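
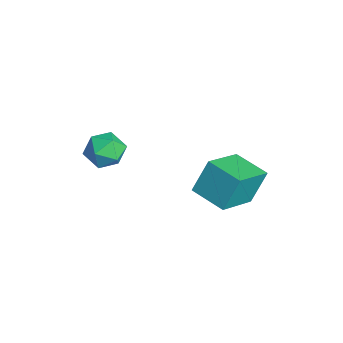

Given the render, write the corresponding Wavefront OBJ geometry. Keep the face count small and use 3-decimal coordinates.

v 1.866 2.125 -4.066
v 1.646 2.85 -2.623
v 3.192 3.006 -4.306
v 2.971 3.731 -2.863
v 3.029 0.629 -3.137
v 2.808 1.354 -1.694
v 4.354 1.51 -3.377
v 4.134 2.235 -1.934
v -1.123 -1.478 -3.533
v -0.217 -1.543 -3.833
v -0.823 -2.497 -2.407
v 0.083 -2.562 -2.707
v -0.229 -1.754 -2.3
v -0.414 -1.125 -2.996
v -0.626 -2.915 -3.244
v -0.811 -2.286 -3.94
v 0.091 -2.432 -3.655
v 0.336 -1.714 -3.071
v -1.376 -2.326 -3.169
v -1.131 -1.608 -2.585
f 2 4 1
f 5 2 1
f 1 4 3
f 3 5 1
f 2 8 4
f 6 2 5
f 6 8 2
f 4 8 3
f 7 5 3
f 3 8 7
f 7 6 5
f 8 6 7
f 9 20 14
f 9 14 10
f 9 10 16
f 9 16 19
f 9 19 20
f 10 14 18
f 14 20 13
f 20 19 11
f 19 16 15
f 16 10 17
f 12 18 13
f 12 13 11
f 12 11 15
f 12 15 17
f 12 17 18
f 13 18 14
f 11 13 20
f 15 11 19
f 17 15 16
f 18 17 10



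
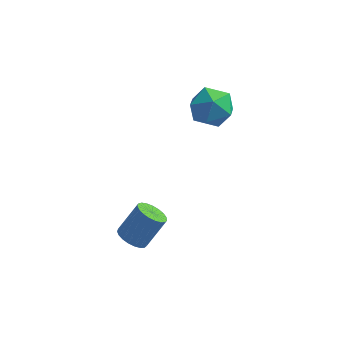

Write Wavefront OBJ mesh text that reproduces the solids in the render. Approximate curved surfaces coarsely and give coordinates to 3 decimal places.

v 0.766 -2.064 -3.459
v 1.439 -2.42 -3.628
v 2.187 -1.652 -2.271
v 1.514 -1.296 -2.101
v 1.464 -2.145 -3.798
v 2.212 -1.377 -2.44
v 1.368 -1.856 -3.909
v 2.116 -1.088 -2.551
v 1.168 -1.602 -3.942
v 1.917 -0.834 -2.584
v 0.899 -1.429 -3.891
v 1.647 -0.661 -2.534
v 0.606 -1.365 -3.766
v 1.355 -0.597 -2.409
v 0.341 -1.422 -3.588
v 1.09 -0.654 -2.23
v 0.15 -1.59 -3.387
v 0.899 -0.822 -2.03
v 0.065 -1.84 -3.199
v 0.814 -1.073 -1.841
v 0.101 -2.129 -3.055
v 0.85 -1.361 -1.698
v 0.252 -2.407 -2.982
v 1.001 -1.639 -1.624
v 0.492 -2.625 -2.991
v 1.241 -1.857 -1.633
v 0.779 -2.746 -3.08
v 1.528 -1.978 -1.723
v 1.064 -2.749 -3.236
v 1.813 -1.981 -1.878
v 1.297 -2.634 -3.429
v 2.046 -1.866 -2.072
v 2.893 2.858 3.516
v 3.311 3.5 2.636
v 3.349 1.28 2.584
v 3.767 1.922 1.704
v 4.322 1.907 2.731
v 4.04 2.882 3.306
v 2.62 1.898 1.914
v 2.338 2.873 2.489
v 3.143 2.906 1.645
v 4.195 2.912 2.15
v 2.465 1.868 3.07
v 3.517 1.874 3.575
f 2 1 5
f 2 5 3
f 3 5 6
f 3 6 4
f 5 1 7
f 5 7 6
f 6 7 8
f 6 8 4
f 7 1 9
f 7 9 8
f 8 9 10
f 8 10 4
f 9 1 11
f 9 11 10
f 10 11 12
f 10 12 4
f 11 1 13
f 11 13 12
f 12 13 14
f 12 14 4
f 13 1 15
f 13 15 14
f 14 15 16
f 14 16 4
f 15 1 17
f 15 17 16
f 16 17 18
f 16 18 4
f 17 1 19
f 17 19 18
f 18 19 20
f 18 20 4
f 19 1 21
f 19 21 20
f 20 21 22
f 20 22 4
f 21 1 23
f 21 23 22
f 22 23 24
f 22 24 4
f 23 1 25
f 23 25 24
f 24 25 26
f 24 26 4
f 25 1 27
f 25 27 26
f 26 27 28
f 26 28 4
f 27 1 29
f 27 29 28
f 28 29 30
f 28 30 4
f 29 1 31
f 29 31 30
f 30 31 32
f 30 32 4
f 31 1 2
f 31 2 32
f 32 2 3
f 32 3 4
f 33 44 38
f 33 38 34
f 33 34 40
f 33 40 43
f 33 43 44
f 34 38 42
f 38 44 37
f 44 43 35
f 43 40 39
f 40 34 41
f 36 42 37
f 36 37 35
f 36 35 39
f 36 39 41
f 36 41 42
f 37 42 38
f 35 37 44
f 39 35 43
f 41 39 40
f 42 41 34



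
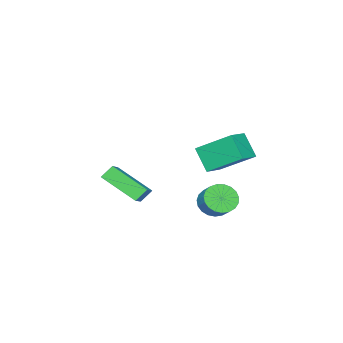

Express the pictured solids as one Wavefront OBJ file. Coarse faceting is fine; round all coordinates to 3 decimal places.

v 1.18 -2.044 -1.628
v 1.479 -3.918 -0.536
v 2.222 -1.478 -0.943
v 2.521 -3.352 0.15
v 1.719 -2.308 -2.23
v 2.018 -4.182 -1.137
v 2.761 -1.742 -1.544
v 3.06 -3.616 -0.452
v 0.831 1.418 -1.375
v 1.249 1.796 -2.026
v 1.626 2.499 -1.375
v 1.209 2.122 -0.725
v 0.935 1.967 -2.029
v 1.313 2.671 -1.378
v 0.604 2.044 -1.92
v 0.981 2.747 -1.269
v 0.311 2.013 -1.716
v 0.689 2.716 -1.065
v 0.109 1.878 -1.454
v 0.486 2.582 -0.803
v 0.031 1.664 -1.178
v 0.409 2.368 -0.527
v 0.092 1.408 -0.936
v 0.47 2.111 -0.285
v 0.281 1.153 -0.77
v 0.658 1.857 -0.119
v 0.565 0.945 -0.709
v 0.942 1.648 -0.058
v 0.895 0.818 -0.763
v 1.272 1.521 -0.112
v 1.214 0.795 -0.923
v 1.591 1.498 -0.272
v 1.467 0.879 -1.161
v 1.844 1.583 -0.51
v 1.61 1.057 -1.437
v 1.987 1.761 -0.786
v 1.618 1.298 -1.701
v 1.995 2.001 -1.05
v 1.491 1.559 -1.91
v 1.868 2.262 -1.259
v 0.955 1.827 0.98
v 0.707 0.954 2.111
v 0.438 3.491 2.151
v 0.19 2.618 3.282
v 2.09 1.942 1.318
v 1.842 1.069 2.449
v 1.573 3.606 2.489
v 1.325 2.733 3.62
f 2 4 1
f 5 2 1
f 1 4 3
f 3 5 1
f 2 8 4
f 6 2 5
f 6 8 2
f 4 8 3
f 7 5 3
f 3 8 7
f 7 6 5
f 8 6 7
f 10 9 13
f 10 13 11
f 11 13 14
f 11 14 12
f 13 9 15
f 13 15 14
f 14 15 16
f 14 16 12
f 15 9 17
f 15 17 16
f 16 17 18
f 16 18 12
f 17 9 19
f 17 19 18
f 18 19 20
f 18 20 12
f 19 9 21
f 19 21 20
f 20 21 22
f 20 22 12
f 21 9 23
f 21 23 22
f 22 23 24
f 22 24 12
f 23 9 25
f 23 25 24
f 24 25 26
f 24 26 12
f 25 9 27
f 25 27 26
f 26 27 28
f 26 28 12
f 27 9 29
f 27 29 28
f 28 29 30
f 28 30 12
f 29 9 31
f 29 31 30
f 30 31 32
f 30 32 12
f 31 9 33
f 31 33 32
f 32 33 34
f 32 34 12
f 33 9 35
f 33 35 34
f 34 35 36
f 34 36 12
f 35 9 37
f 35 37 36
f 36 37 38
f 36 38 12
f 37 9 39
f 37 39 38
f 38 39 40
f 38 40 12
f 39 9 10
f 39 10 40
f 40 10 11
f 40 11 12
f 42 44 41
f 45 42 41
f 41 44 43
f 43 45 41
f 42 48 44
f 46 42 45
f 46 48 42
f 44 48 43
f 47 45 43
f 43 48 47
f 47 46 45
f 48 46 47



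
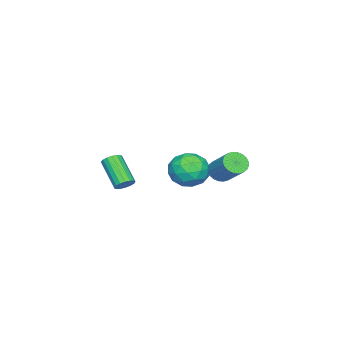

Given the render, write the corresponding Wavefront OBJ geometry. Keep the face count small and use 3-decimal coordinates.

v 2.411 2.265 2.421
v 2.943 2.413 1.929
v 3.722 3.662 3.146
v 3.189 3.515 3.639
v 2.743 2.609 1.856
v 3.522 3.858 3.073
v 2.493 2.752 1.87
v 3.271 4.001 3.087
v 2.23 2.821 1.967
v 3.009 4.07 3.184
v 1.994 2.805 2.134
v 2.773 4.054 3.351
v 1.822 2.708 2.344
v 2.601 3.957 3.561
v 1.74 2.543 2.566
v 2.519 3.792 3.783
v 1.76 2.335 2.766
v 2.538 3.585 3.983
v 1.878 2.118 2.914
v 2.657 3.367 4.131
v 2.078 1.922 2.987
v 2.857 3.171 4.204
v 2.329 1.779 2.973
v 3.107 3.028 4.19
v 2.591 1.71 2.876
v 3.37 2.959 4.093
v 2.827 1.726 2.709
v 3.606 2.975 3.926
v 2.999 1.823 2.499
v 3.778 3.072 3.716
v 3.081 1.988 2.277
v 3.86 3.237 3.494
v 3.062 2.195 2.077
v 3.84 3.445 3.294
v 2.012 1.024 2.612
v 2.757 0.975 1.647
v 1.103 -0.615 1.993
v 1.848 -0.664 1.028
v 2.284 -0.875 2.147
v 2.846 0.138 2.53
v 1.014 0.222 1.11
v 1.576 1.235 1.493
v 2.14 0.479 0.719
v 2.925 -0.199 1.36
v 0.935 0.559 2.28
v 1.72 -0.119 2.921
v 2.465 1.143 2.184
v 1.395 -0.783 1.456
v 1.652 -0.907 2.114
v 2.09 -0.936 1.547
v 2.517 0.651 2.703
v 2.955 0.622 2.136
v 2.677 -0.465 2.43
v 0.905 -0.262 1.504
v 1.343 -0.291 0.937
v 1.77 1.296 2.093
v 2.208 1.267 1.526
v 1.183 0.825 1.21
v 2.54 0.823 1.071
v 2.005 -0.14 0.708
v 1.515 0.381 0.756
v 1.845 0.976 0.98
v 3.001 0.424 1.448
v 2.467 -0.539 1.084
v 2.723 -0.663 1.742
v 3.054 -0.068 1.967
v 2.639 0.133 0.903
v 1.393 0.899 2.556
v 0.859 -0.064 2.192
v 0.806 0.428 1.673
v 1.137 1.023 1.898
v 1.855 0.5 2.932
v 1.32 -0.463 2.569
v 2.015 -0.616 2.66
v 2.345 -0.021 2.884
v 1.221 0.227 2.737
v 3.058 -3.097 0.451
v 3.61 -3.31 0.596
v 2.775 -4.576 1.915
v 2.222 -4.363 1.769
v 3.57 -3.089 0.783
v 2.734 -4.355 2.101
v 3.411 -2.87 0.893
v 2.576 -4.136 2.211
v 3.172 -2.703 0.902
v 2.337 -3.969 2.22
v 2.907 -2.626 0.807
v 2.071 -3.892 2.126
v 2.676 -2.657 0.631
v 1.84 -3.923 1.95
v 2.533 -2.789 0.414
v 1.697 -4.055 1.733
v 2.51 -2.991 0.205
v 1.674 -4.257 1.523
v 2.612 -3.218 0.052
v 1.777 -4.484 1.371
v 2.817 -3.417 -0.009
v 1.981 -4.683 1.309
v 3.077 -3.543 0.035
v 2.241 -4.809 1.353
v 3.332 -3.566 0.174
v 2.497 -4.832 1.493
v 3.525 -3.482 0.377
v 2.689 -4.748 1.695
f 2 1 5
f 2 5 3
f 3 5 6
f 3 6 4
f 5 1 7
f 5 7 6
f 6 7 8
f 6 8 4
f 7 1 9
f 7 9 8
f 8 9 10
f 8 10 4
f 9 1 11
f 9 11 10
f 10 11 12
f 10 12 4
f 11 1 13
f 11 13 12
f 12 13 14
f 12 14 4
f 13 1 15
f 13 15 14
f 14 15 16
f 14 16 4
f 15 1 17
f 15 17 16
f 16 17 18
f 16 18 4
f 17 1 19
f 17 19 18
f 18 19 20
f 18 20 4
f 19 1 21
f 19 21 20
f 20 21 22
f 20 22 4
f 21 1 23
f 21 23 22
f 22 23 24
f 22 24 4
f 23 1 25
f 23 25 24
f 24 25 26
f 24 26 4
f 25 1 27
f 25 27 26
f 26 27 28
f 26 28 4
f 27 1 29
f 27 29 28
f 28 29 30
f 28 30 4
f 29 1 31
f 29 31 30
f 30 31 32
f 30 32 4
f 31 1 33
f 31 33 32
f 32 33 34
f 32 34 4
f 33 1 2
f 33 2 34
f 34 2 3
f 34 3 4
f 35 72 51
f 72 46 75
f 51 75 40
f 72 75 51
f 35 51 47
f 51 40 52
f 47 52 36
f 51 52 47
f 35 47 56
f 47 36 57
f 56 57 42
f 47 57 56
f 35 56 68
f 56 42 71
f 68 71 45
f 56 71 68
f 35 68 72
f 68 45 76
f 72 76 46
f 68 76 72
f 36 52 63
f 52 40 66
f 63 66 44
f 52 66 63
f 40 75 53
f 75 46 74
f 53 74 39
f 75 74 53
f 46 76 73
f 76 45 69
f 73 69 37
f 76 69 73
f 45 71 70
f 71 42 58
f 70 58 41
f 71 58 70
f 42 57 62
f 57 36 59
f 62 59 43
f 57 59 62
f 38 64 50
f 64 44 65
f 50 65 39
f 64 65 50
f 38 50 48
f 50 39 49
f 48 49 37
f 50 49 48
f 38 48 55
f 48 37 54
f 55 54 41
f 48 54 55
f 38 55 60
f 55 41 61
f 60 61 43
f 55 61 60
f 38 60 64
f 60 43 67
f 64 67 44
f 60 67 64
f 39 65 53
f 65 44 66
f 53 66 40
f 65 66 53
f 37 49 73
f 49 39 74
f 73 74 46
f 49 74 73
f 41 54 70
f 54 37 69
f 70 69 45
f 54 69 70
f 43 61 62
f 61 41 58
f 62 58 42
f 61 58 62
f 44 67 63
f 67 43 59
f 63 59 36
f 67 59 63
f 78 77 81
f 78 81 79
f 79 81 82
f 79 82 80
f 81 77 83
f 81 83 82
f 82 83 84
f 82 84 80
f 83 77 85
f 83 85 84
f 84 85 86
f 84 86 80
f 85 77 87
f 85 87 86
f 86 87 88
f 86 88 80
f 87 77 89
f 87 89 88
f 88 89 90
f 88 90 80
f 89 77 91
f 89 91 90
f 90 91 92
f 90 92 80
f 91 77 93
f 91 93 92
f 92 93 94
f 92 94 80
f 93 77 95
f 93 95 94
f 94 95 96
f 94 96 80
f 95 77 97
f 95 97 96
f 96 97 98
f 96 98 80
f 97 77 99
f 97 99 98
f 98 99 100
f 98 100 80
f 99 77 101
f 99 101 100
f 100 101 102
f 100 102 80
f 101 77 103
f 101 103 102
f 102 103 104
f 102 104 80
f 103 77 78
f 103 78 104
f 104 78 79
f 104 79 80



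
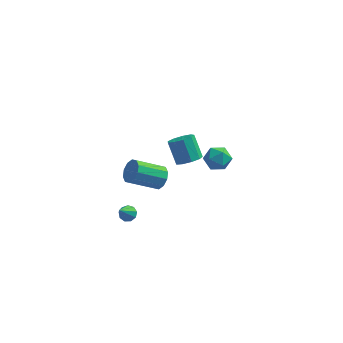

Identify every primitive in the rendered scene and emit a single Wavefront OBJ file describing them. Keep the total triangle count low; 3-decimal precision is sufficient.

v -1.036 -2.003 -2.407
v -0.527 -1.94 -2.238
v -1.344 -2.997 -1.113
v -0.743 -1.68 -2.089
v -1.096 -1.571 -2.089
v -1.421 -1.664 -2.238
v -1.566 -1.916 -2.466
v -1.463 -2.209 -2.666
v -1.16 -2.405 -2.745
v -0.8 -2.414 -2.666
v -0.55 -2.23 -2.465
v 1.906 1.711 -0.724
v 2.648 1.967 -0.524
v 2.056 2.724 0.705
v 1.314 2.469 0.504
v 2.408 2.332 -0.865
v 1.815 3.089 0.364
v 1.933 2.406 -1.14
v 1.34 3.163 0.089
v 1.445 2.155 -1.22
v 0.852 2.913 0.008
v 1.174 1.697 -1.069
v 0.581 2.454 0.159
v 1.245 1.245 -0.756
v 0.652 2.002 0.472
v 1.626 1.012 -0.428
v 1.033 1.769 0.8
v 2.138 1.106 -0.239
v 1.545 1.863 0.989
v 2.542 1.483 -0.277
v 1.949 2.24 0.952
v 3.204 -2.471 3.763
v 3.631 -1.747 3.741
v 4.369 -3.153 3.939
v 4.796 -2.429 3.917
v 4.293 -2.601 4.569
v 3.573 -2.179 4.46
v 4.427 -2.721 3.22
v 3.707 -2.299 3.111
v 4.387 -1.901 3.405
v 4.304 -1.827 4.239
v 3.696 -3.073 3.441
v 3.613 -2.999 4.275
v 0 3.226 -4.176
v 0.273 3.642 -3.511
v -1.348 2.989 -2.439
v -1.62 2.574 -3.104
v -0.031 3.955 -3.78
v -1.652 3.303 -2.708
v -0.323 3.99 -4.201
v -1.944 3.338 -3.128
v -0.492 3.733 -4.611
v -2.113 3.081 -3.539
v -0.472 3.283 -4.856
v -2.093 2.631 -3.784
v -0.272 2.811 -4.841
v -1.893 2.158 -3.769
v 0.032 2.497 -4.572
v -1.589 1.845 -3.5
v 0.324 2.462 -4.152
v -1.297 1.81 -3.079
v 0.493 2.719 -3.741
v -1.128 2.067 -2.669
v 0.473 3.169 -3.496
v -1.148 2.517 -2.424
f 2 1 4
f 2 4 3
f 4 1 5
f 4 5 3
f 5 1 6
f 5 6 3
f 6 1 7
f 6 7 3
f 7 1 8
f 7 8 3
f 8 1 9
f 8 9 3
f 9 1 10
f 9 10 3
f 10 1 11
f 10 11 3
f 11 1 2
f 11 2 3
f 13 12 16
f 13 16 14
f 14 16 17
f 14 17 15
f 16 12 18
f 16 18 17
f 17 18 19
f 17 19 15
f 18 12 20
f 18 20 19
f 19 20 21
f 19 21 15
f 20 12 22
f 20 22 21
f 21 22 23
f 21 23 15
f 22 12 24
f 22 24 23
f 23 24 25
f 23 25 15
f 24 12 26
f 24 26 25
f 25 26 27
f 25 27 15
f 26 12 28
f 26 28 27
f 27 28 29
f 27 29 15
f 28 12 30
f 28 30 29
f 29 30 31
f 29 31 15
f 30 12 13
f 30 13 31
f 31 13 14
f 31 14 15
f 32 43 37
f 32 37 33
f 32 33 39
f 32 39 42
f 32 42 43
f 33 37 41
f 37 43 36
f 43 42 34
f 42 39 38
f 39 33 40
f 35 41 36
f 35 36 34
f 35 34 38
f 35 38 40
f 35 40 41
f 36 41 37
f 34 36 43
f 38 34 42
f 40 38 39
f 41 40 33
f 45 44 48
f 45 48 46
f 46 48 49
f 46 49 47
f 48 44 50
f 48 50 49
f 49 50 51
f 49 51 47
f 50 44 52
f 50 52 51
f 51 52 53
f 51 53 47
f 52 44 54
f 52 54 53
f 53 54 55
f 53 55 47
f 54 44 56
f 54 56 55
f 55 56 57
f 55 57 47
f 56 44 58
f 56 58 57
f 57 58 59
f 57 59 47
f 58 44 60
f 58 60 59
f 59 60 61
f 59 61 47
f 60 44 62
f 60 62 61
f 61 62 63
f 61 63 47
f 62 44 64
f 62 64 63
f 63 64 65
f 63 65 47
f 64 44 45
f 64 45 65
f 65 45 46
f 65 46 47



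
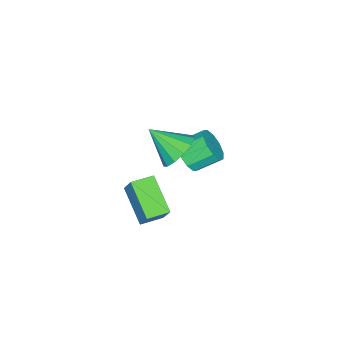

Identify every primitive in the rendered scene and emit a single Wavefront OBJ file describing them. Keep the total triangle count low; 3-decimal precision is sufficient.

v 2.467 0.5 -0.667
v 1.541 -0.806 0.261
v 2.756 1.006 0.336
v 1.831 -0.3 1.263
v 3.329 -0.08 -0.623
v 2.404 -1.386 0.304
v 3.619 0.426 0.379
v 2.693 -0.88 1.307
v 0.21 -0.048 1.564
v 1.162 -0.058 1.378
v 0.39 -1.392 2.556
v 1.094 0.259 1.818
v 0.746 0.477 2.178
v 0.227 0.529 2.343
v -0.297 0.398 2.26
v -0.66 0.125 1.957
v -0.747 -0.203 1.528
v -0.53 -0.482 1.111
v -0.079 -0.623 0.838
v 0.465 -0.582 0.795
v 0.927 -0.371 0.996
v -1.973 -0.887 -1.33
v -1.663 -1.221 -0.613
v -2.317 -0.328 0.087
v -2.627 0.007 -0.63
v -1.329 -0.85 -0.776
v -1.983 0.044 -0.076
v -1.242 -0.492 -1.151
v -1.896 0.402 -0.451
v -1.434 -0.285 -1.594
v -2.088 0.608 -0.894
v -1.832 -0.308 -1.936
v -2.485 0.585 -1.236
v -2.283 -0.552 -2.047
v -2.937 0.341 -1.347
v -2.617 -0.924 -1.884
v -3.271 -0.03 -1.184
v -2.704 -1.282 -1.509
v -3.358 -0.388 -0.809
v -2.512 -1.488 -1.066
v -3.166 -0.595 -0.366
v -2.115 -1.465 -0.724
v -2.768 -0.572 -0.024
f 2 4 1
f 5 2 1
f 1 4 3
f 3 5 1
f 2 8 4
f 6 2 5
f 6 8 2
f 4 8 3
f 7 5 3
f 3 8 7
f 7 6 5
f 8 6 7
f 10 9 12
f 10 12 11
f 12 9 13
f 12 13 11
f 13 9 14
f 13 14 11
f 14 9 15
f 14 15 11
f 15 9 16
f 15 16 11
f 16 9 17
f 16 17 11
f 17 9 18
f 17 18 11
f 18 9 19
f 18 19 11
f 19 9 20
f 19 20 11
f 20 9 21
f 20 21 11
f 21 9 10
f 21 10 11
f 23 22 26
f 23 26 24
f 24 26 27
f 24 27 25
f 26 22 28
f 26 28 27
f 27 28 29
f 27 29 25
f 28 22 30
f 28 30 29
f 29 30 31
f 29 31 25
f 30 22 32
f 30 32 31
f 31 32 33
f 31 33 25
f 32 22 34
f 32 34 33
f 33 34 35
f 33 35 25
f 34 22 36
f 34 36 35
f 35 36 37
f 35 37 25
f 36 22 38
f 36 38 37
f 37 38 39
f 37 39 25
f 38 22 40
f 38 40 39
f 39 40 41
f 39 41 25
f 40 22 42
f 40 42 41
f 41 42 43
f 41 43 25
f 42 22 23
f 42 23 43
f 43 23 24
f 43 24 25



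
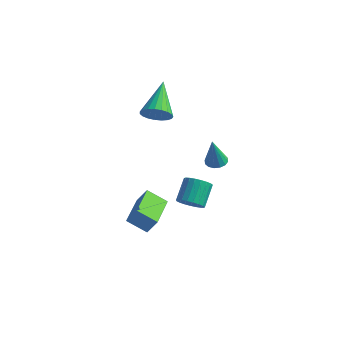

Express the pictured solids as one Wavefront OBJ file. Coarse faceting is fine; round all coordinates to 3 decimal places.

v 1.195 -2.01 -3.06
v 1.658 -1.792 -2.236
v 0.466 -0.012 -3.179
v 0.929 0.206 -2.355
v 2.191 -1.686 -3.705
v 2.654 -1.468 -2.881
v 1.462 0.312 -3.824
v 1.925 0.53 -3
v 0.835 1.213 2.62
v 1.414 1.69 2.265
v 0.105 2.947 3.76
v 1.149 1.723 2.045
v 0.83 1.668 1.925
v 0.512 1.534 1.926
v 0.25 1.345 2.046
v 0.089 1.132 2.265
v 0.056 0.934 2.546
v 0.159 0.784 2.839
v 0.378 0.708 3.095
v 0.676 0.72 3.268
v 1.002 0.816 3.33
v 1.298 0.981 3.268
v 1.515 1.187 3.095
v 1.614 1.396 2.839
v 1.578 1.574 2.545
v 2.437 1.817 -3.826
v 2.776 2.289 -4.299
v 2.562 3.356 -3.387
v 2.223 2.883 -2.914
v 2.479 2.308 -4.391
v 2.264 3.375 -3.479
v 2.174 2.242 -4.385
v 1.959 3.308 -3.473
v 1.915 2.102 -4.282
v 1.7 3.169 -3.37
v 1.746 1.912 -4.101
v 1.531 2.979 -3.189
v 1.697 1.707 -3.872
v 1.482 2.774 -2.96
v 1.776 1.52 -3.635
v 1.561 2.587 -2.723
v 1.969 1.384 -3.431
v 1.754 2.451 -2.519
v 2.243 1.324 -3.295
v 2.028 2.391 -2.383
v 2.551 1.348 -3.251
v 2.336 2.415 -2.339
v 2.839 1.454 -3.307
v 2.624 2.52 -2.395
v 3.058 1.622 -3.452
v 2.843 2.689 -2.54
v 3.169 1.824 -3.662
v 2.955 2.891 -2.75
v 3.154 2.024 -3.9
v 2.939 3.091 -2.988
v 3.015 2.189 -4.126
v 2.8 3.256 -3.214
v 4.013 1.656 0.212
v 4.585 1.557 0.208
v 3.967 1.324 1.828
v 4.557 1.85 0.268
v 4.384 2.091 0.313
v 4.111 2.216 0.33
v 3.812 2.19 0.317
v 3.567 2.022 0.275
v 3.442 1.756 0.216
v 3.469 1.463 0.157
v 3.643 1.222 0.112
v 3.915 1.097 0.094
v 4.214 1.122 0.108
v 4.459 1.291 0.15
f 2 4 1
f 5 2 1
f 1 4 3
f 3 5 1
f 2 8 4
f 6 2 5
f 6 8 2
f 4 8 3
f 7 5 3
f 3 8 7
f 7 6 5
f 8 6 7
f 10 9 12
f 10 12 11
f 12 9 13
f 12 13 11
f 13 9 14
f 13 14 11
f 14 9 15
f 14 15 11
f 15 9 16
f 15 16 11
f 16 9 17
f 16 17 11
f 17 9 18
f 17 18 11
f 18 9 19
f 18 19 11
f 19 9 20
f 19 20 11
f 20 9 21
f 20 21 11
f 21 9 22
f 21 22 11
f 22 9 23
f 22 23 11
f 23 9 24
f 23 24 11
f 24 9 25
f 24 25 11
f 25 9 10
f 25 10 11
f 27 26 30
f 27 30 28
f 28 30 31
f 28 31 29
f 30 26 32
f 30 32 31
f 31 32 33
f 31 33 29
f 32 26 34
f 32 34 33
f 33 34 35
f 33 35 29
f 34 26 36
f 34 36 35
f 35 36 37
f 35 37 29
f 36 26 38
f 36 38 37
f 37 38 39
f 37 39 29
f 38 26 40
f 38 40 39
f 39 40 41
f 39 41 29
f 40 26 42
f 40 42 41
f 41 42 43
f 41 43 29
f 42 26 44
f 42 44 43
f 43 44 45
f 43 45 29
f 44 26 46
f 44 46 45
f 45 46 47
f 45 47 29
f 46 26 48
f 46 48 47
f 47 48 49
f 47 49 29
f 48 26 50
f 48 50 49
f 49 50 51
f 49 51 29
f 50 26 52
f 50 52 51
f 51 52 53
f 51 53 29
f 52 26 54
f 52 54 53
f 53 54 55
f 53 55 29
f 54 26 56
f 54 56 55
f 55 56 57
f 55 57 29
f 56 26 27
f 56 27 57
f 57 27 28
f 57 28 29
f 59 58 61
f 59 61 60
f 61 58 62
f 61 62 60
f 62 58 63
f 62 63 60
f 63 58 64
f 63 64 60
f 64 58 65
f 64 65 60
f 65 58 66
f 65 66 60
f 66 58 67
f 66 67 60
f 67 58 68
f 67 68 60
f 68 58 69
f 68 69 60
f 69 58 70
f 69 70 60
f 70 58 71
f 70 71 60
f 71 58 59
f 71 59 60



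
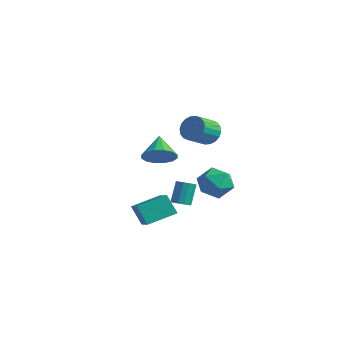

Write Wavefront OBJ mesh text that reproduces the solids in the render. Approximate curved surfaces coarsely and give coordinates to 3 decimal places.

v 2.527 -0.517 2.554
v 3.315 -0.556 2.527
v 3.282 -1.703 3.22
v 2.493 -1.663 3.246
v 3.256 -0.376 2.823
v 3.222 -1.522 3.515
v 3.052 -0.223 3.065
v 3.019 -1.37 3.758
v 2.745 -0.129 3.206
v 2.711 -1.275 3.899
v 2.394 -0.111 3.218
v 2.36 -1.258 3.911
v 2.069 -0.174 3.099
v 2.035 -1.32 3.791
v 1.835 -0.305 2.871
v 1.801 -1.451 3.564
v 1.738 -0.477 2.58
v 1.705 -1.624 3.273
v 1.798 -0.658 2.285
v 1.764 -1.804 2.977
v 2.001 -0.81 2.042
v 1.968 -1.957 2.735
v 2.309 -0.905 1.901
v 2.275 -2.051 2.594
v 2.66 -0.922 1.889
v 2.626 -2.069 2.582
v 2.985 -0.86 2.009
v 2.951 -2.006 2.701
v 3.219 -0.729 2.236
v 3.185 -1.875 2.929
v 1.789 1.545 -2.601
v 2.662 1.283 -2.015
v 0.838 0.377 -1.705
v 1.711 0.115 -1.119
v 1.249 1.087 -0.998
v 1.836 1.809 -1.551
v 1.664 -0.149 -2.169
v 2.251 0.573 -2.722
v 2.584 0.237 -1.748
v 2.328 1 -1.025
v 1.172 0.66 -2.695
v 0.916 1.423 -1.972
v -1.292 -2.295 -3.58
v 0.096 -3.203 -2.674
v -0.648 -0.805 -3.073
v 0.74 -1.713 -2.167
v -0.56 -2.247 -4.653
v 0.828 -3.155 -3.747
v 0.084 -0.757 -4.146
v 1.472 -1.665 -3.24
v -1.58 0.052 -0.841
v -0.806 0.613 -0.622
v -2.48 0.928 0.101
v -1.017 0.832 -1.028
v -1.378 0.843 -1.384
v -1.794 0.642 -1.594
v -2.152 0.282 -1.602
v -2.357 -0.139 -1.407
v -2.353 -0.508 -1.059
v -2.143 -0.728 -0.654
v -1.781 -0.739 -0.298
v -1.365 -0.537 -0.088
v -1.007 -0.178 -0.079
v -0.803 0.243 -0.275
v 3.454 -3.423 -1.105
v 3.888 -3.632 -0.909
v 3.66 -3.026 0.241
v 3.226 -2.817 0.045
v 3.966 -3.376 -1.029
v 3.738 -2.77 0.122
v 3.881 -3.135 -1.172
v 3.654 -2.529 -0.022
v 3.661 -2.985 -1.295
v 3.433 -2.379 -0.144
v 3.375 -2.975 -1.357
v 3.147 -2.369 -0.206
v 3.114 -3.107 -1.339
v 2.886 -2.501 -0.189
v 2.961 -3.339 -1.247
v 2.733 -2.733 -0.097
v 2.964 -3.598 -1.11
v 2.737 -2.992 0.04
v 3.123 -3.801 -0.971
v 2.896 -3.195 0.179
v 3.387 -3.885 -0.875
v 3.159 -3.279 0.275
v 3.672 -3.821 -0.852
v 3.445 -3.215 0.298
f 2 1 5
f 2 5 3
f 3 5 6
f 3 6 4
f 5 1 7
f 5 7 6
f 6 7 8
f 6 8 4
f 7 1 9
f 7 9 8
f 8 9 10
f 8 10 4
f 9 1 11
f 9 11 10
f 10 11 12
f 10 12 4
f 11 1 13
f 11 13 12
f 12 13 14
f 12 14 4
f 13 1 15
f 13 15 14
f 14 15 16
f 14 16 4
f 15 1 17
f 15 17 16
f 16 17 18
f 16 18 4
f 17 1 19
f 17 19 18
f 18 19 20
f 18 20 4
f 19 1 21
f 19 21 20
f 20 21 22
f 20 22 4
f 21 1 23
f 21 23 22
f 22 23 24
f 22 24 4
f 23 1 25
f 23 25 24
f 24 25 26
f 24 26 4
f 25 1 27
f 25 27 26
f 26 27 28
f 26 28 4
f 27 1 29
f 27 29 28
f 28 29 30
f 28 30 4
f 29 1 2
f 29 2 30
f 30 2 3
f 30 3 4
f 31 42 36
f 31 36 32
f 31 32 38
f 31 38 41
f 31 41 42
f 32 36 40
f 36 42 35
f 42 41 33
f 41 38 37
f 38 32 39
f 34 40 35
f 34 35 33
f 34 33 37
f 34 37 39
f 34 39 40
f 35 40 36
f 33 35 42
f 37 33 41
f 39 37 38
f 40 39 32
f 44 46 43
f 47 44 43
f 43 46 45
f 45 47 43
f 44 50 46
f 48 44 47
f 48 50 44
f 46 50 45
f 49 47 45
f 45 50 49
f 49 48 47
f 50 48 49
f 52 51 54
f 52 54 53
f 54 51 55
f 54 55 53
f 55 51 56
f 55 56 53
f 56 51 57
f 56 57 53
f 57 51 58
f 57 58 53
f 58 51 59
f 58 59 53
f 59 51 60
f 59 60 53
f 60 51 61
f 60 61 53
f 61 51 62
f 61 62 53
f 62 51 63
f 62 63 53
f 63 51 64
f 63 64 53
f 64 51 52
f 64 52 53
f 66 65 69
f 66 69 67
f 67 69 70
f 67 70 68
f 69 65 71
f 69 71 70
f 70 71 72
f 70 72 68
f 71 65 73
f 71 73 72
f 72 73 74
f 72 74 68
f 73 65 75
f 73 75 74
f 74 75 76
f 74 76 68
f 75 65 77
f 75 77 76
f 76 77 78
f 76 78 68
f 77 65 79
f 77 79 78
f 78 79 80
f 78 80 68
f 79 65 81
f 79 81 80
f 80 81 82
f 80 82 68
f 81 65 83
f 81 83 82
f 82 83 84
f 82 84 68
f 83 65 85
f 83 85 84
f 84 85 86
f 84 86 68
f 85 65 87
f 85 87 86
f 86 87 88
f 86 88 68
f 87 65 66
f 87 66 88
f 88 66 67
f 88 67 68



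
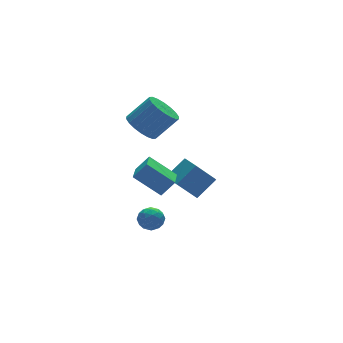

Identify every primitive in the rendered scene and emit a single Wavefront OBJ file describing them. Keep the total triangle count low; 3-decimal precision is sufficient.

v -1.082 -2.553 -3.498
v -0.404 -2.527 -3.309
v -1.316 -3.173 -2.571
v -0.638 -3.147 -2.382
v -1.033 -2.564 -2.36
v -0.888 -2.181 -2.933
v -0.832 -3.519 -2.947
v -0.687 -3.136 -3.52
v -0.249 -3.124 -2.968
v -0.374 -2.533 -2.605
v -1.346 -3.167 -3.275
v -1.471 -2.576 -2.912
v -0.722 -2.486 -3.485
v -0.998 -3.214 -2.395
v -1.23 -2.872 -2.382
v -0.831 -2.856 -2.271
v -1.007 -2.282 -3.264
v -0.608 -2.267 -3.153
v -0.978 -2.288 -2.595
v -1.112 -3.433 -2.727
v -0.713 -3.418 -2.616
v -0.889 -2.844 -3.609
v -0.49 -2.828 -3.498
v -0.742 -3.412 -3.285
v -0.233 -2.821 -3.174
v -0.371 -3.185 -2.629
v -0.484 -3.404 -2.961
v -0.399 -3.179 -3.298
v -0.306 -2.474 -2.96
v -0.444 -2.838 -2.415
v -0.676 -2.496 -2.402
v -0.591 -2.27 -2.739
v -0.215 -2.825 -2.76
v -1.276 -2.862 -3.465
v -1.414 -3.226 -2.92
v -1.129 -3.43 -3.141
v -1.044 -3.204 -3.478
v -1.349 -2.515 -3.251
v -1.487 -2.879 -2.706
v -1.321 -2.521 -2.582
v -1.236 -2.296 -2.919
v -1.505 -2.875 -3.12
v -0.027 -0.447 1.792
v 0.691 -0.3 1.187
v 1.765 -0.626 2.383
v 1.047 -0.773 2.988
v 0.625 0.084 1.351
v 1.699 -0.241 2.547
v 0.431 0.363 1.602
v 1.505 0.038 2.798
v 0.145 0.482 1.89
v 1.219 0.156 3.086
v -0.174 0.416 2.159
v 0.9 0.091 3.355
v -0.464 0.18 2.356
v 0.61 -0.146 3.552
v -0.668 -0.181 2.441
v 0.406 -0.506 3.636
v -0.745 -0.594 2.397
v 0.329 -0.92 3.593
v -0.679 -0.979 2.233
v 0.395 -1.304 3.429
v -0.485 -1.258 1.982
v 0.589 -1.583 3.178
v -0.199 -1.376 1.694
v 0.875 -1.702 2.89
v 0.12 -1.311 1.425
v 1.194 -1.636 2.621
v 0.41 -1.074 1.228
v 1.484 -1.4 2.424
v 0.614 -0.714 1.144
v 1.688 -1.039 2.339
v -1.423 -4.823 0.044
v -0.798 -4.998 0.792
v -2.354 -3.878 1.042
v -1.729 -4.053 1.79
v -0.651 -3.667 -0.33
v -0.026 -3.842 0.418
v -1.582 -2.722 0.668
v -0.957 -2.897 1.416
v 3.046 -0.502 -4.192
v 1.935 -0.411 -2.869
v 3.045 0.566 -4.266
v 1.935 0.657 -2.943
v 4.165 -0.437 -3.257
v 3.055 -0.346 -1.934
v 4.165 0.631 -3.331
v 3.054 0.722 -2.008
f 1 38 17
f 38 12 41
f 17 41 6
f 38 41 17
f 1 17 13
f 17 6 18
f 13 18 2
f 17 18 13
f 1 13 22
f 13 2 23
f 22 23 8
f 13 23 22
f 1 22 34
f 22 8 37
f 34 37 11
f 22 37 34
f 1 34 38
f 34 11 42
f 38 42 12
f 34 42 38
f 2 18 29
f 18 6 32
f 29 32 10
f 18 32 29
f 6 41 19
f 41 12 40
f 19 40 5
f 41 40 19
f 12 42 39
f 42 11 35
f 39 35 3
f 42 35 39
f 11 37 36
f 37 8 24
f 36 24 7
f 37 24 36
f 8 23 28
f 23 2 25
f 28 25 9
f 23 25 28
f 4 30 16
f 30 10 31
f 16 31 5
f 30 31 16
f 4 16 14
f 16 5 15
f 14 15 3
f 16 15 14
f 4 14 21
f 14 3 20
f 21 20 7
f 14 20 21
f 4 21 26
f 21 7 27
f 26 27 9
f 21 27 26
f 4 26 30
f 26 9 33
f 30 33 10
f 26 33 30
f 5 31 19
f 31 10 32
f 19 32 6
f 31 32 19
f 3 15 39
f 15 5 40
f 39 40 12
f 15 40 39
f 7 20 36
f 20 3 35
f 36 35 11
f 20 35 36
f 9 27 28
f 27 7 24
f 28 24 8
f 27 24 28
f 10 33 29
f 33 9 25
f 29 25 2
f 33 25 29
f 44 43 47
f 44 47 45
f 45 47 48
f 45 48 46
f 47 43 49
f 47 49 48
f 48 49 50
f 48 50 46
f 49 43 51
f 49 51 50
f 50 51 52
f 50 52 46
f 51 43 53
f 51 53 52
f 52 53 54
f 52 54 46
f 53 43 55
f 53 55 54
f 54 55 56
f 54 56 46
f 55 43 57
f 55 57 56
f 56 57 58
f 56 58 46
f 57 43 59
f 57 59 58
f 58 59 60
f 58 60 46
f 59 43 61
f 59 61 60
f 60 61 62
f 60 62 46
f 61 43 63
f 61 63 62
f 62 63 64
f 62 64 46
f 63 43 65
f 63 65 64
f 64 65 66
f 64 66 46
f 65 43 67
f 65 67 66
f 66 67 68
f 66 68 46
f 67 43 69
f 67 69 68
f 68 69 70
f 68 70 46
f 69 43 71
f 69 71 70
f 70 71 72
f 70 72 46
f 71 43 44
f 71 44 72
f 72 44 45
f 72 45 46
f 74 76 73
f 77 74 73
f 73 76 75
f 75 77 73
f 74 80 76
f 78 74 77
f 78 80 74
f 76 80 75
f 79 77 75
f 75 80 79
f 79 78 77
f 80 78 79
f 82 84 81
f 85 82 81
f 81 84 83
f 83 85 81
f 82 88 84
f 86 82 85
f 86 88 82
f 84 88 83
f 87 85 83
f 83 88 87
f 87 86 85
f 88 86 87



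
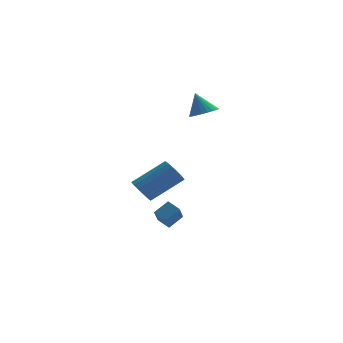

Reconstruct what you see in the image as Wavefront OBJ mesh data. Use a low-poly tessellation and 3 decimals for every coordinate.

v 0.058 -0.083 -4.7
v -0.059 -1.13 -3.762
v -0.534 0.311 -4.334
v -0.652 -0.735 -3.397
v 0.732 0.375 -4.103
v 0.614 -0.671 -3.166
v 0.139 0.77 -3.738
v 0.022 -0.277 -2.8
v -1.163 -2.605 -1.251
v -0.692 -3.029 -1.652
v 0.915 -2.379 -0.449
v 0.443 -1.955 -0.049
v -0.691 -2.714 -1.824
v 0.916 -2.064 -0.621
v -0.798 -2.374 -1.864
v 0.809 -1.724 -0.661
v -0.989 -2.087 -1.765
v 0.618 -1.437 -0.562
v -1.22 -1.918 -1.548
v 0.387 -1.268 -0.345
v -1.438 -1.907 -1.262
v 0.169 -1.257 -0.06
v -1.593 -2.056 -0.975
v 0.014 -1.406 0.228
v -1.65 -2.33 -0.751
v -0.043 -1.68 0.452
v -1.595 -2.668 -0.641
v 0.012 -2.018 0.562
v -1.441 -2.991 -0.671
v 0.165 -2.341 0.531
v -1.224 -3.226 -0.835
v 0.383 -2.575 0.368
v -0.993 -3.318 -1.093
v 0.614 -2.668 0.11
v -0.801 -3.247 -1.388
v 0.806 -2.597 -0.185
v 1.697 2.557 2.39
v 2.179 1.99 2.709
v 1.223 2.863 3.65
v 2.367 2.243 2.719
v 2.454 2.544 2.678
v 2.425 2.848 2.594
v 2.286 3.107 2.479
v 2.057 3.282 2.35
v 1.773 3.347 2.227
v 1.477 3.292 2.129
v 1.215 3.125 2.071
v 1.027 2.871 2.062
v 0.94 2.57 2.102
v 0.969 2.267 2.187
v 1.108 2.008 2.302
v 1.338 1.832 2.431
v 1.622 1.767 2.553
v 1.917 1.823 2.651
f 2 4 1
f 5 2 1
f 1 4 3
f 3 5 1
f 2 8 4
f 6 2 5
f 6 8 2
f 4 8 3
f 7 5 3
f 3 8 7
f 7 6 5
f 8 6 7
f 10 9 13
f 10 13 11
f 11 13 14
f 11 14 12
f 13 9 15
f 13 15 14
f 14 15 16
f 14 16 12
f 15 9 17
f 15 17 16
f 16 17 18
f 16 18 12
f 17 9 19
f 17 19 18
f 18 19 20
f 18 20 12
f 19 9 21
f 19 21 20
f 20 21 22
f 20 22 12
f 21 9 23
f 21 23 22
f 22 23 24
f 22 24 12
f 23 9 25
f 23 25 24
f 24 25 26
f 24 26 12
f 25 9 27
f 25 27 26
f 26 27 28
f 26 28 12
f 27 9 29
f 27 29 28
f 28 29 30
f 28 30 12
f 29 9 31
f 29 31 30
f 30 31 32
f 30 32 12
f 31 9 33
f 31 33 32
f 32 33 34
f 32 34 12
f 33 9 35
f 33 35 34
f 34 35 36
f 34 36 12
f 35 9 10
f 35 10 36
f 36 10 11
f 36 11 12
f 38 37 40
f 38 40 39
f 40 37 41
f 40 41 39
f 41 37 42
f 41 42 39
f 42 37 43
f 42 43 39
f 43 37 44
f 43 44 39
f 44 37 45
f 44 45 39
f 45 37 46
f 45 46 39
f 46 37 47
f 46 47 39
f 47 37 48
f 47 48 39
f 48 37 49
f 48 49 39
f 49 37 50
f 49 50 39
f 50 37 51
f 50 51 39
f 51 37 52
f 51 52 39
f 52 37 53
f 52 53 39
f 53 37 54
f 53 54 39
f 54 37 38
f 54 38 39



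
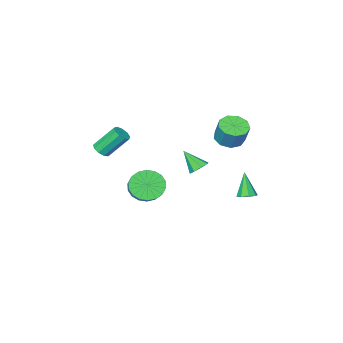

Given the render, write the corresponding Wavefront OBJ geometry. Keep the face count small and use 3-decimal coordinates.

v -2.131 0.127 -1.659
v -1.859 -0.283 -2.113
v -1.709 -0.827 -0.541
v -1.526 0.066 -1.94
v -1.548 0.452 -1.603
v -1.912 0.647 -1.298
v -2.404 0.538 -1.205
v -2.737 0.188 -1.378
v -2.715 -0.197 -1.716
v -2.351 -0.393 -2.02
v -0.221 -2.474 -3.781
v 0.085 -1.948 -4.685
v 0.707 -0.899 -3.863
v 0.401 -1.426 -2.959
v -0.353 -1.76 -4.593
v 0.269 -0.711 -3.772
v -0.765 -1.713 -4.34
v -0.143 -0.665 -3.519
v -1.069 -1.818 -3.977
v -0.447 -0.769 -3.156
v -1.205 -2.052 -3.575
v -0.583 -1.003 -2.753
v -1.146 -2.37 -3.213
v -0.524 -1.322 -2.392
v -0.904 -2.709 -2.964
v -0.282 -1.66 -2.143
v -0.527 -3.001 -2.877
v 0.095 -1.952 -2.055
v -0.089 -3.189 -2.968
v 0.533 -2.14 -2.147
v 0.323 -3.235 -3.221
v 0.945 -2.187 -2.4
v 0.627 -3.131 -3.584
v 1.249 -2.082 -2.763
v 0.763 -2.897 -3.987
v 1.385 -1.848 -3.165
v 0.704 -2.578 -4.348
v 1.326 -1.53 -3.527
v 0.462 -2.24 -4.597
v 1.084 -1.191 -3.776
v -4.038 0.418 0.401
v -3.156 0.126 0.449
v -3.02 0.751 1.728
v -3.902 1.042 1.679
v -3.182 0.698 0.172
v -3.045 1.323 1.451
v -3.608 1.139 0.002
v -3.471 1.764 1.281
v -4.235 1.242 0.019
v -4.099 1.867 1.298
v -4.771 0.959 0.214
v -4.634 1.584 1.493
v -4.963 0.423 0.496
v -4.827 1.048 1.775
v -4.723 -0.116 0.734
v -4.587 0.509 2.013
v -4.162 -0.405 0.816
v -4.026 0.22 2.095
v -3.544 -0.31 0.703
v -3.407 0.315 1.982
v 3.977 -0.625 1.419
v 4.464 -0.584 1.732
v 3.529 0.106 3.094
v 3.043 0.065 2.781
v 4.407 -0.25 1.524
v 3.473 0.439 2.887
v 4.15 -0.092 1.268
v 3.215 0.598 2.63
v 3.811 -0.183 1.082
v 2.877 0.507 2.444
v 3.55 -0.481 1.053
v 2.616 0.209 2.416
v 3.489 -0.846 1.196
v 2.555 -0.156 2.558
v 3.656 -1.107 1.443
v 2.722 -0.418 2.805
v 3.974 -1.143 1.679
v 3.039 -0.454 3.041
v 4.292 -0.936 1.793
v 3.358 -0.247 3.155
v -2.83 3.742 -2.448
v -2.279 3.908 -2.275
v -3.11 3.098 -0.932
v -2.594 4.233 -2.195
v -3.046 4.27 -2.263
v -3.372 3.999 -2.439
v -3.38 3.577 -2.62
v -3.066 3.252 -2.7
v -2.613 3.214 -2.632
v -2.288 3.486 -2.456
f 2 1 4
f 2 4 3
f 4 1 5
f 4 5 3
f 5 1 6
f 5 6 3
f 6 1 7
f 6 7 3
f 7 1 8
f 7 8 3
f 8 1 9
f 8 9 3
f 9 1 10
f 9 10 3
f 10 1 2
f 10 2 3
f 12 11 15
f 12 15 13
f 13 15 16
f 13 16 14
f 15 11 17
f 15 17 16
f 16 17 18
f 16 18 14
f 17 11 19
f 17 19 18
f 18 19 20
f 18 20 14
f 19 11 21
f 19 21 20
f 20 21 22
f 20 22 14
f 21 11 23
f 21 23 22
f 22 23 24
f 22 24 14
f 23 11 25
f 23 25 24
f 24 25 26
f 24 26 14
f 25 11 27
f 25 27 26
f 26 27 28
f 26 28 14
f 27 11 29
f 27 29 28
f 28 29 30
f 28 30 14
f 29 11 31
f 29 31 30
f 30 31 32
f 30 32 14
f 31 11 33
f 31 33 32
f 32 33 34
f 32 34 14
f 33 11 35
f 33 35 34
f 34 35 36
f 34 36 14
f 35 11 37
f 35 37 36
f 36 37 38
f 36 38 14
f 37 11 39
f 37 39 38
f 38 39 40
f 38 40 14
f 39 11 12
f 39 12 40
f 40 12 13
f 40 13 14
f 42 41 45
f 42 45 43
f 43 45 46
f 43 46 44
f 45 41 47
f 45 47 46
f 46 47 48
f 46 48 44
f 47 41 49
f 47 49 48
f 48 49 50
f 48 50 44
f 49 41 51
f 49 51 50
f 50 51 52
f 50 52 44
f 51 41 53
f 51 53 52
f 52 53 54
f 52 54 44
f 53 41 55
f 53 55 54
f 54 55 56
f 54 56 44
f 55 41 57
f 55 57 56
f 56 57 58
f 56 58 44
f 57 41 59
f 57 59 58
f 58 59 60
f 58 60 44
f 59 41 42
f 59 42 60
f 60 42 43
f 60 43 44
f 62 61 65
f 62 65 63
f 63 65 66
f 63 66 64
f 65 61 67
f 65 67 66
f 66 67 68
f 66 68 64
f 67 61 69
f 67 69 68
f 68 69 70
f 68 70 64
f 69 61 71
f 69 71 70
f 70 71 72
f 70 72 64
f 71 61 73
f 71 73 72
f 72 73 74
f 72 74 64
f 73 61 75
f 73 75 74
f 74 75 76
f 74 76 64
f 75 61 77
f 75 77 76
f 76 77 78
f 76 78 64
f 77 61 79
f 77 79 78
f 78 79 80
f 78 80 64
f 79 61 62
f 79 62 80
f 80 62 63
f 80 63 64
f 82 81 84
f 82 84 83
f 84 81 85
f 84 85 83
f 85 81 86
f 85 86 83
f 86 81 87
f 86 87 83
f 87 81 88
f 87 88 83
f 88 81 89
f 88 89 83
f 89 81 90
f 89 90 83
f 90 81 82
f 90 82 83



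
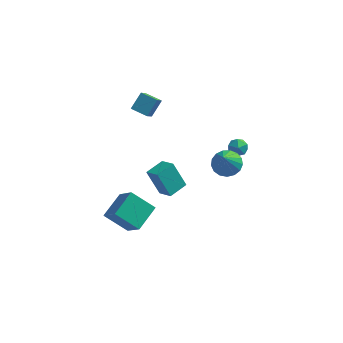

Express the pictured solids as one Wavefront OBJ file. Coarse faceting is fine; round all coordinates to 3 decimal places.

v -3.542 2.18 2.983
v -3.568 1.097 4.006
v -3.115 2.974 3.834
v -3.141 1.891 4.857
v -2.519 1.909 2.723
v -2.545 0.826 3.746
v -2.092 2.703 3.574
v -2.118 1.62 4.597
v -1.293 1.399 -4.379
v -2.162 1.678 -2.723
v -2.113 2.053 -4.919
v -2.982 2.332 -3.264
v -0.558 2.488 -4.176
v -1.427 2.767 -2.521
v -1.378 3.142 -4.717
v -2.247 3.421 -3.061
v -4.259 -3.186 -2.258
v -3.645 -1.682 -1.582
v -2.816 -3.31 -3.293
v -2.202 -1.806 -2.617
v -3.318 -4.214 -0.823
v -2.704 -2.71 -0.147
v -1.875 -4.338 -1.858
v -1.261 -2.834 -1.182
v 1.961 2.144 -1.159
v 2.909 2.181 -1.11
v 1.919 1.076 0.459
v 2.774 2.545 -0.873
v 2.452 2.817 -0.702
v 2.018 2.935 -0.636
v 1.571 2.872 -0.689
v 1.213 2.642 -0.85
v 1.027 2.298 -1.082
v 1.055 1.919 -1.332
v 1.29 1.592 -1.542
v 1.679 1.391 -1.664
v 2.133 1.363 -1.671
v 2.548 1.514 -1.56
v 2.828 1.809 -1.358
v 2.502 4.493 -0.987
v 2.858 4.128 -1.488
v 1.762 3.612 -0.872
v 2.118 3.247 -1.373
v 2.419 3.367 -0.736
v 2.877 3.912 -0.807
v 1.743 3.828 -1.553
v 2.201 4.373 -1.624
v 2.39 3.717 -1.838
v 2.807 3.432 -1.333
v 1.813 4.308 -1.027
v 2.23 4.023 -0.522
f 2 4 1
f 5 2 1
f 1 4 3
f 3 5 1
f 2 8 4
f 6 2 5
f 6 8 2
f 4 8 3
f 7 5 3
f 3 8 7
f 7 6 5
f 8 6 7
f 10 12 9
f 13 10 9
f 9 12 11
f 11 13 9
f 10 16 12
f 14 10 13
f 14 16 10
f 12 16 11
f 15 13 11
f 11 16 15
f 15 14 13
f 16 14 15
f 18 20 17
f 21 18 17
f 17 20 19
f 19 21 17
f 18 24 20
f 22 18 21
f 22 24 18
f 20 24 19
f 23 21 19
f 19 24 23
f 23 22 21
f 24 22 23
f 26 25 28
f 26 28 27
f 28 25 29
f 28 29 27
f 29 25 30
f 29 30 27
f 30 25 31
f 30 31 27
f 31 25 32
f 31 32 27
f 32 25 33
f 32 33 27
f 33 25 34
f 33 34 27
f 34 25 35
f 34 35 27
f 35 25 36
f 35 36 27
f 36 25 37
f 36 37 27
f 37 25 38
f 37 38 27
f 38 25 39
f 38 39 27
f 39 25 26
f 39 26 27
f 40 51 45
f 40 45 41
f 40 41 47
f 40 47 50
f 40 50 51
f 41 45 49
f 45 51 44
f 51 50 42
f 50 47 46
f 47 41 48
f 43 49 44
f 43 44 42
f 43 42 46
f 43 46 48
f 43 48 49
f 44 49 45
f 42 44 51
f 46 42 50
f 48 46 47
f 49 48 41



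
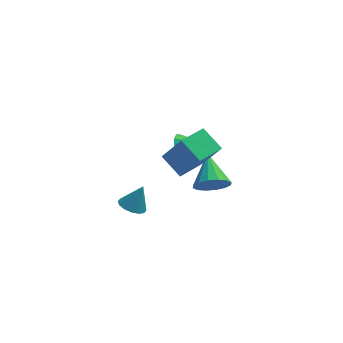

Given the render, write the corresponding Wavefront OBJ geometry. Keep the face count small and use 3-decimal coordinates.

v 0.772 -2.127 1.948
v 1.687 -2.853 3.765
v 1.863 -0.988 1.853
v 2.778 -1.714 3.671
v 1.622 -3.006 1.169
v 2.537 -3.732 2.987
v 2.713 -1.867 1.075
v 3.628 -2.593 2.892
v 1.841 0.01 0.666
v 2.242 0.566 0.098
v 2.979 -0.21 1.254
v 2.074 0.859 0.533
v 1.817 0.827 1.018
v 1.569 0.484 1.369
v 1.425 -0.041 1.451
v 1.44 -0.546 1.234
v 1.608 -0.838 0.799
v 1.865 -0.807 0.314
v 2.112 -0.463 -0.037
v 2.256 0.061 -0.119
v -0.704 -3.452 -0.637
v -0.026 -3.553 -0.915
v -0.156 -3.168 0.597
v -0.1 -3.181 -0.968
v -0.336 -2.882 -0.932
v -0.67 -2.735 -0.817
v -1.014 -2.78 -0.654
v -1.274 -3.005 -0.486
v -1.382 -3.35 -0.359
v -1.309 -3.722 -0.307
v -1.073 -4.022 -0.343
v -0.738 -4.169 -0.458
v -0.395 -4.123 -0.621
v -0.134 -3.898 -0.788
v 3.429 1.452 -3.669
v 4.137 1.861 -4.279
v 3.271 3.248 -2.651
v 3.677 1.957 -4.52
v 3.151 1.918 -4.533
v 2.699 1.754 -4.315
v 2.443 1.51 -3.923
v 2.451 1.25 -3.464
v 2.721 1.044 -3.059
v 3.181 0.948 -2.818
v 3.707 0.987 -2.805
v 4.159 1.151 -3.024
v 4.415 1.395 -3.415
v 4.407 1.655 -3.875
f 2 4 1
f 5 2 1
f 1 4 3
f 3 5 1
f 2 8 4
f 6 2 5
f 6 8 2
f 4 8 3
f 7 5 3
f 3 8 7
f 7 6 5
f 8 6 7
f 10 9 12
f 10 12 11
f 12 9 13
f 12 13 11
f 13 9 14
f 13 14 11
f 14 9 15
f 14 15 11
f 15 9 16
f 15 16 11
f 16 9 17
f 16 17 11
f 17 9 18
f 17 18 11
f 18 9 19
f 18 19 11
f 19 9 20
f 19 20 11
f 20 9 10
f 20 10 11
f 22 21 24
f 22 24 23
f 24 21 25
f 24 25 23
f 25 21 26
f 25 26 23
f 26 21 27
f 26 27 23
f 27 21 28
f 27 28 23
f 28 21 29
f 28 29 23
f 29 21 30
f 29 30 23
f 30 21 31
f 30 31 23
f 31 21 32
f 31 32 23
f 32 21 33
f 32 33 23
f 33 21 34
f 33 34 23
f 34 21 22
f 34 22 23
f 36 35 38
f 36 38 37
f 38 35 39
f 38 39 37
f 39 35 40
f 39 40 37
f 40 35 41
f 40 41 37
f 41 35 42
f 41 42 37
f 42 35 43
f 42 43 37
f 43 35 44
f 43 44 37
f 44 35 45
f 44 45 37
f 45 35 46
f 45 46 37
f 46 35 47
f 46 47 37
f 47 35 48
f 47 48 37
f 48 35 36
f 48 36 37



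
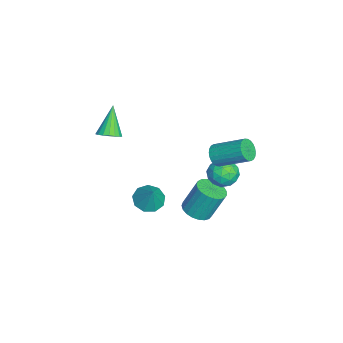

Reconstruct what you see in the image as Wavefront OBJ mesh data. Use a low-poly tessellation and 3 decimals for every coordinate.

v -3.64 3.024 -1.139
v -2.969 2.437 -1.486
v -4.511 1.803 -0.754
v -3.84 1.216 -1.101
v -3.67 1.72 -0.305
v -3.132 2.475 -0.543
v -4.348 1.765 -1.697
v -3.81 2.52 -1.935
v -3.406 1.658 -1.83
v -2.987 1.631 -0.97
v -4.493 2.609 -1.27
v -4.074 2.582 -0.41
v -3.228 2.838 -1.346
v -4.252 1.402 -0.894
v -4.152 1.699 -0.426
v -3.757 1.354 -0.63
v -3.324 2.86 -0.793
v -2.93 2.515 -0.996
v -3.341 2.094 -0.302
v -4.55 1.725 -1.244
v -4.156 1.38 -1.447
v -3.723 2.886 -1.61
v -3.328 2.541 -1.814
v -4.139 2.146 -1.938
v -3.091 2.035 -1.752
v -3.602 1.317 -1.526
v -3.901 1.64 -1.876
v -3.585 2.084 -2.016
v -2.845 2.019 -1.247
v -3.356 1.301 -1.02
v -3.256 1.598 -0.553
v -2.94 2.041 -0.693
v -3.102 1.561 -1.449
v -4.124 2.939 -1.22
v -4.635 2.221 -0.993
v -4.54 2.199 -1.547
v -4.224 2.642 -1.687
v -3.878 2.923 -0.714
v -4.389 2.205 -0.488
v -3.895 2.156 -0.224
v -3.579 2.6 -0.364
v -4.378 2.679 -0.791
v -3.423 0.727 -4.147
v -2.906 1.422 -4.426
v -3.021 2.228 -2.632
v -3.537 1.533 -2.353
v -3.255 1.547 -4.505
v -3.37 2.353 -2.711
v -3.633 1.53 -4.521
v -3.747 2.336 -2.727
v -3.974 1.374 -4.473
v -4.089 2.18 -2.679
v -4.22 1.106 -4.368
v -4.335 1.912 -2.574
v -4.328 0.772 -4.225
v -4.443 1.578 -2.431
v -4.28 0.431 -4.069
v -4.395 1.237 -2.275
v -4.083 0.141 -3.926
v -4.198 0.947 -2.132
v -3.772 -0.047 -3.821
v -3.887 0.759 -2.027
v -3.401 -0.102 -3.773
v -3.516 0.704 -1.979
v -3.033 -0.014 -3.789
v -3.148 0.792 -1.995
v -2.733 0.203 -3.867
v -2.848 1.009 -2.073
v -2.552 0.51 -3.994
v -2.667 1.316 -2.2
v -2.522 0.855 -4.147
v -2.636 1.661 -2.353
v -2.647 1.178 -4.3
v -2.762 1.984 -2.506
v -4.232 -1.95 -4.024
v -3.697 -2.694 -4.178
v -3.468 -1.67 -2.716
v -3.434 -2.178 -4.442
v -3.545 -1.555 -4.51
v -3.977 -1.117 -4.351
v -4.529 -1.068 -4.038
v -4.942 -1.432 -3.719
v -5.023 -2.038 -3.542
v -4.734 -2.602 -3.591
v -4.21 -2.861 -3.842
v -2.171 1.794 1.791
v -1.733 1.975 1.262
v -1.212 3.628 2.26
v -1.649 3.446 2.789
v -1.969 2.098 1.182
v -1.448 3.751 2.18
v -2.235 2.174 1.195
v -1.714 3.827 2.193
v -2.491 2.192 1.298
v -1.97 3.845 2.297
v -2.699 2.15 1.477
v -2.177 3.802 2.475
v -2.826 2.053 1.703
v -2.305 3.706 2.702
v -2.853 1.917 1.943
v -2.332 3.57 2.941
v -2.776 1.762 2.16
v -2.255 3.415 3.158
v -2.608 1.612 2.32
v -2.087 3.265 3.318
v -2.372 1.489 2.4
v -1.851 3.142 3.398
v -2.106 1.413 2.387
v -1.585 3.066 3.385
v -1.85 1.395 2.283
v -1.329 3.048 3.282
v -1.643 1.438 2.105
v -1.121 3.09 3.103
v -1.515 1.534 1.878
v -0.994 3.187 2.877
v -1.488 1.67 1.639
v -0.967 3.323 2.637
v -1.565 1.825 1.422
v -1.044 3.478 2.42
v -2.499 -3.897 2.929
v -1.985 -3.532 3.277
v -3.641 -3.743 4.451
v -2.15 -3.3 3.13
v -2.384 -3.186 2.943
v -2.641 -3.213 2.753
v -2.869 -3.376 2.598
v -3.025 -3.642 2.508
v -3.076 -3.958 2.502
v -3.012 -4.262 2.58
v -2.847 -4.494 2.727
v -2.613 -4.608 2.915
v -2.357 -4.581 3.104
v -2.128 -4.418 3.259
v -1.973 -4.152 3.349
v -1.922 -3.836 3.355
f 1 38 17
f 38 12 41
f 17 41 6
f 38 41 17
f 1 17 13
f 17 6 18
f 13 18 2
f 17 18 13
f 1 13 22
f 13 2 23
f 22 23 8
f 13 23 22
f 1 22 34
f 22 8 37
f 34 37 11
f 22 37 34
f 1 34 38
f 34 11 42
f 38 42 12
f 34 42 38
f 2 18 29
f 18 6 32
f 29 32 10
f 18 32 29
f 6 41 19
f 41 12 40
f 19 40 5
f 41 40 19
f 12 42 39
f 42 11 35
f 39 35 3
f 42 35 39
f 11 37 36
f 37 8 24
f 36 24 7
f 37 24 36
f 8 23 28
f 23 2 25
f 28 25 9
f 23 25 28
f 4 30 16
f 30 10 31
f 16 31 5
f 30 31 16
f 4 16 14
f 16 5 15
f 14 15 3
f 16 15 14
f 4 14 21
f 14 3 20
f 21 20 7
f 14 20 21
f 4 21 26
f 21 7 27
f 26 27 9
f 21 27 26
f 4 26 30
f 26 9 33
f 30 33 10
f 26 33 30
f 5 31 19
f 31 10 32
f 19 32 6
f 31 32 19
f 3 15 39
f 15 5 40
f 39 40 12
f 15 40 39
f 7 20 36
f 20 3 35
f 36 35 11
f 20 35 36
f 9 27 28
f 27 7 24
f 28 24 8
f 27 24 28
f 10 33 29
f 33 9 25
f 29 25 2
f 33 25 29
f 44 43 47
f 44 47 45
f 45 47 48
f 45 48 46
f 47 43 49
f 47 49 48
f 48 49 50
f 48 50 46
f 49 43 51
f 49 51 50
f 50 51 52
f 50 52 46
f 51 43 53
f 51 53 52
f 52 53 54
f 52 54 46
f 53 43 55
f 53 55 54
f 54 55 56
f 54 56 46
f 55 43 57
f 55 57 56
f 56 57 58
f 56 58 46
f 57 43 59
f 57 59 58
f 58 59 60
f 58 60 46
f 59 43 61
f 59 61 60
f 60 61 62
f 60 62 46
f 61 43 63
f 61 63 62
f 62 63 64
f 62 64 46
f 63 43 65
f 63 65 64
f 64 65 66
f 64 66 46
f 65 43 67
f 65 67 66
f 66 67 68
f 66 68 46
f 67 43 69
f 67 69 68
f 68 69 70
f 68 70 46
f 69 43 71
f 69 71 70
f 70 71 72
f 70 72 46
f 71 43 73
f 71 73 72
f 72 73 74
f 72 74 46
f 73 43 44
f 73 44 74
f 74 44 45
f 74 45 46
f 76 75 78
f 76 78 77
f 78 75 79
f 78 79 77
f 79 75 80
f 79 80 77
f 80 75 81
f 80 81 77
f 81 75 82
f 81 82 77
f 82 75 83
f 82 83 77
f 83 75 84
f 83 84 77
f 84 75 85
f 84 85 77
f 85 75 76
f 85 76 77
f 87 86 90
f 87 90 88
f 88 90 91
f 88 91 89
f 90 86 92
f 90 92 91
f 91 92 93
f 91 93 89
f 92 86 94
f 92 94 93
f 93 94 95
f 93 95 89
f 94 86 96
f 94 96 95
f 95 96 97
f 95 97 89
f 96 86 98
f 96 98 97
f 97 98 99
f 97 99 89
f 98 86 100
f 98 100 99
f 99 100 101
f 99 101 89
f 100 86 102
f 100 102 101
f 101 102 103
f 101 103 89
f 102 86 104
f 102 104 103
f 103 104 105
f 103 105 89
f 104 86 106
f 104 106 105
f 105 106 107
f 105 107 89
f 106 86 108
f 106 108 107
f 107 108 109
f 107 109 89
f 108 86 110
f 108 110 109
f 109 110 111
f 109 111 89
f 110 86 112
f 110 112 111
f 111 112 113
f 111 113 89
f 112 86 114
f 112 114 113
f 113 114 115
f 113 115 89
f 114 86 116
f 114 116 115
f 115 116 117
f 115 117 89
f 116 86 118
f 116 118 117
f 117 118 119
f 117 119 89
f 118 86 87
f 118 87 119
f 119 87 88
f 119 88 89
f 121 120 123
f 121 123 122
f 123 120 124
f 123 124 122
f 124 120 125
f 124 125 122
f 125 120 126
f 125 126 122
f 126 120 127
f 126 127 122
f 127 120 128
f 127 128 122
f 128 120 129
f 128 129 122
f 129 120 130
f 129 130 122
f 130 120 131
f 130 131 122
f 131 120 132
f 131 132 122
f 132 120 133
f 132 133 122
f 133 120 134
f 133 134 122
f 134 120 135
f 134 135 122
f 135 120 121
f 135 121 122



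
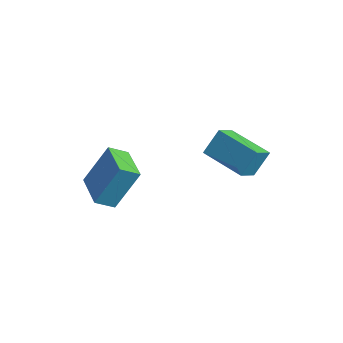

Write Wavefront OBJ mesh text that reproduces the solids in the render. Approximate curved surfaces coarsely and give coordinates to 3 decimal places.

v -3.362 -3.91 -0.372
v -2.968 -2.956 1.526
v -3.388 -3.05 -0.798
v -2.994 -2.097 1.1
v -1.406 -4.023 -0.72
v -1.012 -3.07 1.178
v -1.432 -3.164 -1.146
v -1.038 -2.21 0.752
v -1.375 1.109 1.316
v -1.278 1.733 2.521
v 0.38 2.052 0.686
v 0.477 2.676 1.891
v -0.837 0.344 1.669
v -0.74 0.968 2.874
v 0.918 1.287 1.039
v 1.015 1.911 2.244
f 2 4 1
f 5 2 1
f 1 4 3
f 3 5 1
f 2 8 4
f 6 2 5
f 6 8 2
f 4 8 3
f 7 5 3
f 3 8 7
f 7 6 5
f 8 6 7
f 10 12 9
f 13 10 9
f 9 12 11
f 11 13 9
f 10 16 12
f 14 10 13
f 14 16 10
f 12 16 11
f 15 13 11
f 11 16 15
f 15 14 13
f 16 14 15



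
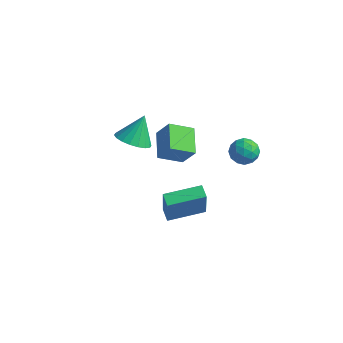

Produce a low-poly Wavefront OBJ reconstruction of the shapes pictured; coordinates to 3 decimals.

v -0.891 -1.363 1.344
v -0.129 -1.307 2.493
v -1.834 -0.079 1.906
v -1.072 -0.023 3.055
v 0.032 -0.397 0.685
v 0.794 -0.341 1.834
v -0.911 0.887 1.247
v -0.149 0.943 2.396
v -4.04 0.868 -0.689
v -2.986 0.968 -0.841
v -3.92 1.832 0.789
v -3.162 1.345 -1.072
v -3.513 1.627 -1.228
v -3.968 1.759 -1.277
v -4.437 1.714 -1.21
v -4.828 1.502 -1.039
v -5.062 1.164 -0.799
v -5.095 0.767 -0.538
v -4.918 0.39 -0.307
v -4.567 0.108 -0.151
v -4.113 -0.024 -0.102
v -3.643 0.021 -0.169
v -3.253 0.233 -0.34
v -3.018 0.571 -0.579
v -1.036 -0.673 -3.864
v -0.659 -1.219 -1.819
v 0.333 0.96 -3.681
v 0.711 0.414 -1.636
v -0.431 -1.154 -4.104
v -0.053 -1.7 -2.059
v 0.939 0.479 -3.921
v 1.316 -0.067 -1.876
v 2.935 1.65 1.606
v 3.377 0.95 1.406
v 2.423 1.01 2.714
v 2.865 0.31 2.514
v 3.272 1.01 2.779
v 3.589 1.405 2.094
v 2.211 0.555 2.026
v 2.528 0.95 1.341
v 2.929 0.273 1.666
v 3.585 0.554 2.131
v 2.215 1.406 1.989
v 2.871 1.687 2.454
v 3.201 1.356 1.409
v 2.599 0.604 2.711
v 2.838 1.015 2.867
v 3.098 0.604 2.749
v 3.326 1.623 1.813
v 3.585 1.212 1.696
v 3.524 1.247 2.502
v 2.215 0.748 2.424
v 2.474 0.337 2.307
v 2.702 1.356 1.371
v 2.962 0.945 1.253
v 2.276 0.713 1.618
v 3.198 0.547 1.444
v 2.897 0.171 2.095
v 2.512 0.315 1.808
v 2.699 0.547 1.406
v 3.583 0.712 1.717
v 3.282 0.336 2.369
v 3.522 0.747 2.524
v 3.708 0.979 2.122
v 3.32 0.314 1.87
v 2.518 1.624 1.751
v 2.217 1.248 2.403
v 2.092 0.981 1.998
v 2.278 1.213 1.596
v 2.903 1.789 2.025
v 2.602 1.413 2.676
v 3.101 1.413 2.714
v 3.288 1.645 2.312
v 2.48 1.646 2.25
f 2 4 1
f 5 2 1
f 1 4 3
f 3 5 1
f 2 8 4
f 6 2 5
f 6 8 2
f 4 8 3
f 7 5 3
f 3 8 7
f 7 6 5
f 8 6 7
f 10 9 12
f 10 12 11
f 12 9 13
f 12 13 11
f 13 9 14
f 13 14 11
f 14 9 15
f 14 15 11
f 15 9 16
f 15 16 11
f 16 9 17
f 16 17 11
f 17 9 18
f 17 18 11
f 18 9 19
f 18 19 11
f 19 9 20
f 19 20 11
f 20 9 21
f 20 21 11
f 21 9 22
f 21 22 11
f 22 9 23
f 22 23 11
f 23 9 24
f 23 24 11
f 24 9 10
f 24 10 11
f 26 28 25
f 29 26 25
f 25 28 27
f 27 29 25
f 26 32 28
f 30 26 29
f 30 32 26
f 28 32 27
f 31 29 27
f 27 32 31
f 31 30 29
f 32 30 31
f 33 70 49
f 70 44 73
f 49 73 38
f 70 73 49
f 33 49 45
f 49 38 50
f 45 50 34
f 49 50 45
f 33 45 54
f 45 34 55
f 54 55 40
f 45 55 54
f 33 54 66
f 54 40 69
f 66 69 43
f 54 69 66
f 33 66 70
f 66 43 74
f 70 74 44
f 66 74 70
f 34 50 61
f 50 38 64
f 61 64 42
f 50 64 61
f 38 73 51
f 73 44 72
f 51 72 37
f 73 72 51
f 44 74 71
f 74 43 67
f 71 67 35
f 74 67 71
f 43 69 68
f 69 40 56
f 68 56 39
f 69 56 68
f 40 55 60
f 55 34 57
f 60 57 41
f 55 57 60
f 36 62 48
f 62 42 63
f 48 63 37
f 62 63 48
f 36 48 46
f 48 37 47
f 46 47 35
f 48 47 46
f 36 46 53
f 46 35 52
f 53 52 39
f 46 52 53
f 36 53 58
f 53 39 59
f 58 59 41
f 53 59 58
f 36 58 62
f 58 41 65
f 62 65 42
f 58 65 62
f 37 63 51
f 63 42 64
f 51 64 38
f 63 64 51
f 35 47 71
f 47 37 72
f 71 72 44
f 47 72 71
f 39 52 68
f 52 35 67
f 68 67 43
f 52 67 68
f 41 59 60
f 59 39 56
f 60 56 40
f 59 56 60
f 42 65 61
f 65 41 57
f 61 57 34
f 65 57 61



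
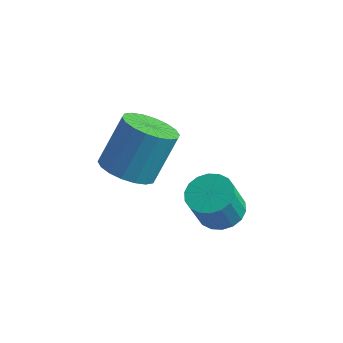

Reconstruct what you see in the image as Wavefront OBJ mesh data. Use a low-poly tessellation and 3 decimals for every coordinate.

v -1.73 1.156 -1.319
v -1.037 0.964 -1.31
v -0.856 1.672 -0.093
v -1.55 1.864 -0.101
v -1.032 1.24 -1.472
v -0.851 1.949 -0.255
v -1.166 1.5 -1.603
v -0.985 2.209 -0.386
v -1.411 1.692 -1.678
v -1.23 2.4 -0.461
v -1.72 1.777 -1.682
v -1.539 2.486 -0.465
v -2.031 1.74 -1.614
v -1.85 2.448 -0.397
v -2.282 1.586 -1.487
v -2.101 2.295 -0.27
v -2.424 1.348 -1.327
v -2.243 2.056 -0.11
v -2.429 1.071 -1.165
v -2.248 1.78 0.052
v -2.295 0.811 -1.034
v -2.114 1.52 0.183
v -2.05 0.62 -0.959
v -1.869 1.328 0.258
v -1.741 0.534 -0.955
v -1.56 1.243 0.262
v -1.43 0.572 -1.023
v -1.249 1.28 0.194
v -1.179 0.725 -1.15
v -0.998 1.434 0.067
v 0.787 1.343 -1.513
v 1.321 1.54 -1.403
v 1.288 1.113 -0.477
v 0.753 0.917 -0.587
v 1.171 1.732 -1.32
v 1.138 1.306 -0.394
v 0.945 1.848 -1.275
v 0.912 1.422 -0.349
v 0.687 1.864 -1.277
v 0.654 1.437 -0.351
v 0.449 1.776 -1.326
v 0.416 1.35 -0.4
v 0.278 1.603 -1.412
v 0.245 1.177 -0.486
v 0.208 1.378 -1.518
v 0.175 0.952 -0.591
v 0.252 1.147 -1.623
v 0.219 0.72 -0.697
v 0.402 0.954 -1.706
v 0.369 0.528 -0.78
v 0.628 0.838 -1.751
v 0.595 0.412 -0.825
v 0.886 0.823 -1.749
v 0.853 0.396 -0.823
v 1.124 0.91 -1.7
v 1.091 0.484 -0.774
v 1.295 1.083 -1.614
v 1.262 0.657 -0.688
v 1.365 1.308 -1.509
v 1.332 0.882 -0.582
f 2 1 5
f 2 5 3
f 3 5 6
f 3 6 4
f 5 1 7
f 5 7 6
f 6 7 8
f 6 8 4
f 7 1 9
f 7 9 8
f 8 9 10
f 8 10 4
f 9 1 11
f 9 11 10
f 10 11 12
f 10 12 4
f 11 1 13
f 11 13 12
f 12 13 14
f 12 14 4
f 13 1 15
f 13 15 14
f 14 15 16
f 14 16 4
f 15 1 17
f 15 17 16
f 16 17 18
f 16 18 4
f 17 1 19
f 17 19 18
f 18 19 20
f 18 20 4
f 19 1 21
f 19 21 20
f 20 21 22
f 20 22 4
f 21 1 23
f 21 23 22
f 22 23 24
f 22 24 4
f 23 1 25
f 23 25 24
f 24 25 26
f 24 26 4
f 25 1 27
f 25 27 26
f 26 27 28
f 26 28 4
f 27 1 29
f 27 29 28
f 28 29 30
f 28 30 4
f 29 1 2
f 29 2 30
f 30 2 3
f 30 3 4
f 32 31 35
f 32 35 33
f 33 35 36
f 33 36 34
f 35 31 37
f 35 37 36
f 36 37 38
f 36 38 34
f 37 31 39
f 37 39 38
f 38 39 40
f 38 40 34
f 39 31 41
f 39 41 40
f 40 41 42
f 40 42 34
f 41 31 43
f 41 43 42
f 42 43 44
f 42 44 34
f 43 31 45
f 43 45 44
f 44 45 46
f 44 46 34
f 45 31 47
f 45 47 46
f 46 47 48
f 46 48 34
f 47 31 49
f 47 49 48
f 48 49 50
f 48 50 34
f 49 31 51
f 49 51 50
f 50 51 52
f 50 52 34
f 51 31 53
f 51 53 52
f 52 53 54
f 52 54 34
f 53 31 55
f 53 55 54
f 54 55 56
f 54 56 34
f 55 31 57
f 55 57 56
f 56 57 58
f 56 58 34
f 57 31 59
f 57 59 58
f 58 59 60
f 58 60 34
f 59 31 32
f 59 32 60
f 60 32 33
f 60 33 34



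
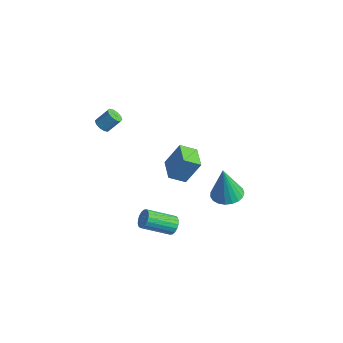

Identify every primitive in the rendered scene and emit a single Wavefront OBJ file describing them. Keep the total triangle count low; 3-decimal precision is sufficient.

v 0.883 2.372 -2.437
v 1.539 3.021 -2.324
v 0.717 2.168 -0.303
v 1.216 3.233 -2.329
v 0.835 3.297 -2.352
v 0.463 3.2 -2.391
v 0.163 2.961 -2.437
v -0.012 2.619 -2.483
v -0.033 2.235 -2.521
v 0.105 1.874 -2.545
v 0.377 1.6 -2.55
v 0.737 1.459 -2.536
v 1.122 1.476 -2.504
v 1.466 1.648 -2.461
v 1.709 1.945 -2.413
v 1.809 2.316 -2.37
v 1.749 2.697 -2.338
v -0.094 -0.72 -3.867
v 0.156 -0.546 -3.35
v -0.755 -1.886 -2.457
v -1.006 -2.06 -2.973
v -0.067 -0.401 -3.36
v -0.978 -1.74 -2.466
v -0.296 -0.318 -3.47
v -1.207 -1.658 -2.576
v -0.485 -0.315 -3.658
v -1.396 -1.655 -2.765
v -0.597 -0.393 -3.888
v -1.508 -1.732 -2.995
v -0.609 -0.535 -4.114
v -1.52 -1.874 -3.22
v -0.519 -0.714 -4.29
v -1.43 -2.053 -3.397
v -0.345 -0.894 -4.383
v -1.256 -2.234 -3.49
v -0.122 -1.04 -4.374
v -1.033 -2.379 -3.48
v 0.107 -1.122 -4.264
v -0.804 -2.462 -3.37
v 0.296 -1.125 -4.075
v -0.615 -2.465 -3.182
v 0.408 -1.048 -3.845
v -0.503 -2.387 -2.952
v 0.42 -0.906 -3.62
v -0.491 -2.245 -2.726
v 0.33 -0.727 -3.443
v -0.581 -2.066 -2.55
v 1.165 -1.27 2.72
v 0.662 -2.015 3.242
v 1.615 -0.628 4.068
v 1.113 -1.373 4.591
v 2.247 -2.007 2.709
v 1.745 -2.752 3.232
v 2.698 -1.365 4.058
v 2.195 -2.11 4.58
v -4.091 -2.127 3.107
v -3.778 -1.899 2.774
v -3.417 -1.305 3.521
v -3.729 -1.533 3.853
v -4.05 -1.739 2.778
v -3.688 -1.145 3.525
v -4.337 -1.727 2.908
v -3.976 -1.133 3.654
v -4.53 -1.868 3.113
v -4.169 -1.274 3.86
v -4.555 -2.108 3.316
v -4.194 -1.514 4.063
v -4.403 -2.355 3.439
v -4.042 -1.761 4.186
v -4.132 -2.515 3.435
v -3.77 -1.921 4.182
v -3.844 -2.527 3.306
v -3.483 -1.933 4.052
v -3.651 -2.386 3.1
v -3.29 -1.792 3.847
v -3.626 -2.146 2.897
v -3.265 -1.552 3.644
f 2 1 4
f 2 4 3
f 4 1 5
f 4 5 3
f 5 1 6
f 5 6 3
f 6 1 7
f 6 7 3
f 7 1 8
f 7 8 3
f 8 1 9
f 8 9 3
f 9 1 10
f 9 10 3
f 10 1 11
f 10 11 3
f 11 1 12
f 11 12 3
f 12 1 13
f 12 13 3
f 13 1 14
f 13 14 3
f 14 1 15
f 14 15 3
f 15 1 16
f 15 16 3
f 16 1 17
f 16 17 3
f 17 1 2
f 17 2 3
f 19 18 22
f 19 22 20
f 20 22 23
f 20 23 21
f 22 18 24
f 22 24 23
f 23 24 25
f 23 25 21
f 24 18 26
f 24 26 25
f 25 26 27
f 25 27 21
f 26 18 28
f 26 28 27
f 27 28 29
f 27 29 21
f 28 18 30
f 28 30 29
f 29 30 31
f 29 31 21
f 30 18 32
f 30 32 31
f 31 32 33
f 31 33 21
f 32 18 34
f 32 34 33
f 33 34 35
f 33 35 21
f 34 18 36
f 34 36 35
f 35 36 37
f 35 37 21
f 36 18 38
f 36 38 37
f 37 38 39
f 37 39 21
f 38 18 40
f 38 40 39
f 39 40 41
f 39 41 21
f 40 18 42
f 40 42 41
f 41 42 43
f 41 43 21
f 42 18 44
f 42 44 43
f 43 44 45
f 43 45 21
f 44 18 46
f 44 46 45
f 45 46 47
f 45 47 21
f 46 18 19
f 46 19 47
f 47 19 20
f 47 20 21
f 49 51 48
f 52 49 48
f 48 51 50
f 50 52 48
f 49 55 51
f 53 49 52
f 53 55 49
f 51 55 50
f 54 52 50
f 50 55 54
f 54 53 52
f 55 53 54
f 57 56 60
f 57 60 58
f 58 60 61
f 58 61 59
f 60 56 62
f 60 62 61
f 61 62 63
f 61 63 59
f 62 56 64
f 62 64 63
f 63 64 65
f 63 65 59
f 64 56 66
f 64 66 65
f 65 66 67
f 65 67 59
f 66 56 68
f 66 68 67
f 67 68 69
f 67 69 59
f 68 56 70
f 68 70 69
f 69 70 71
f 69 71 59
f 70 56 72
f 70 72 71
f 71 72 73
f 71 73 59
f 72 56 74
f 72 74 73
f 73 74 75
f 73 75 59
f 74 56 76
f 74 76 75
f 75 76 77
f 75 77 59
f 76 56 57
f 76 57 77
f 77 57 58
f 77 58 59



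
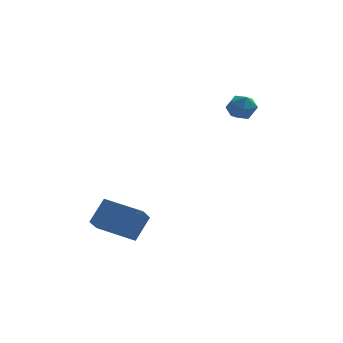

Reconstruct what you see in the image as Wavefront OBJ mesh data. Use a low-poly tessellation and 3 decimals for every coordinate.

v 2.761 2.557 2.856
v 3.241 2.727 3.615
v 3.919 1.833 2.285
v 4.399 2.003 3.044
v 3.69 1.426 3.071
v 2.974 1.873 3.424
v 4.186 2.687 2.476
v 3.47 3.134 2.829
v 4.122 2.807 3.381
v 3.816 2.027 3.748
v 3.344 2.533 2.152
v 3.038 1.753 2.519
v -3.455 -3.252 -3.467
v -3.707 -4.365 -2.622
v -2.798 -2.454 -2.219
v -3.051 -3.567 -1.374
v -1.509 -4.073 -3.966
v -1.762 -5.186 -3.121
v -0.853 -3.275 -2.718
v -1.105 -4.388 -1.873
f 1 12 6
f 1 6 2
f 1 2 8
f 1 8 11
f 1 11 12
f 2 6 10
f 6 12 5
f 12 11 3
f 11 8 7
f 8 2 9
f 4 10 5
f 4 5 3
f 4 3 7
f 4 7 9
f 4 9 10
f 5 10 6
f 3 5 12
f 7 3 11
f 9 7 8
f 10 9 2
f 14 16 13
f 17 14 13
f 13 16 15
f 15 17 13
f 14 20 16
f 18 14 17
f 18 20 14
f 16 20 15
f 19 17 15
f 15 20 19
f 19 18 17
f 20 18 19



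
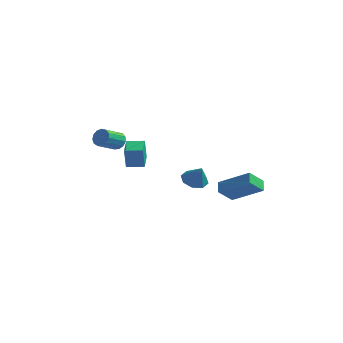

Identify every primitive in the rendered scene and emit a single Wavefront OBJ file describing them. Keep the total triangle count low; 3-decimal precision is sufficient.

v -0.385 3.333 -3.953
v 0.286 3.745 -4.247
v 0.265 3.067 -2.847
v -0.114 4.128 -3.92
v -0.673 4.045 -3.612
v -1.062 3.546 -3.504
v -1.055 2.922 -3.659
v -0.655 2.539 -3.986
v -0.097 2.622 -4.294
v 0.293 3.121 -4.402
v -0.382 -3.521 -0.767
v -0.302 -3.802 0.53
v -0.976 -2.454 -0.499
v -0.896 -2.735 0.798
v 0.496 -3.045 -0.718
v 0.576 -3.326 0.579
v -0.098 -1.978 -0.45
v -0.018 -2.259 0.847
v 2.86 0.615 -3.314
v 2.511 1.17 -2.84
v 3.195 1.552 -4.166
v 2.845 2.108 -3.691
v 4.695 0.892 -2.289
v 4.345 1.448 -1.814
v 5.029 1.83 -3.14
v 4.68 2.385 -2.666
v -3.324 -0.091 -0.464
v -2.84 -0.009 -0.068
v -3.113 -1.227 0.519
v -3.596 -1.309 0.124
v -3.124 0.132 0.091
v -3.397 -1.087 0.678
v -3.472 0.202 0.075
v -3.745 -1.017 0.662
v -3.772 0.179 -0.113
v -4.045 -1.04 0.474
v -3.931 0.07 -0.412
v -4.203 -1.149 0.175
v -3.896 -0.089 -0.727
v -4.169 -1.308 -0.14
v -3.68 -0.249 -0.958
v -3.952 -1.468 -0.371
v -3.35 -0.359 -1.033
v -3.623 -1.578 -0.446
v -3.012 -0.383 -0.927
v -3.285 -1.602 -0.34
v -2.773 -0.315 -0.673
v -3.046 -1.534 -0.086
v -2.709 -0.175 -0.353
v -2.982 -1.394 0.234
f 2 1 4
f 2 4 3
f 4 1 5
f 4 5 3
f 5 1 6
f 5 6 3
f 6 1 7
f 6 7 3
f 7 1 8
f 7 8 3
f 8 1 9
f 8 9 3
f 9 1 10
f 9 10 3
f 10 1 2
f 10 2 3
f 12 14 11
f 15 12 11
f 11 14 13
f 13 15 11
f 12 18 14
f 16 12 15
f 16 18 12
f 14 18 13
f 17 15 13
f 13 18 17
f 17 16 15
f 18 16 17
f 20 22 19
f 23 20 19
f 19 22 21
f 21 23 19
f 20 26 22
f 24 20 23
f 24 26 20
f 22 26 21
f 25 23 21
f 21 26 25
f 25 24 23
f 26 24 25
f 28 27 31
f 28 31 29
f 29 31 32
f 29 32 30
f 31 27 33
f 31 33 32
f 32 33 34
f 32 34 30
f 33 27 35
f 33 35 34
f 34 35 36
f 34 36 30
f 35 27 37
f 35 37 36
f 36 37 38
f 36 38 30
f 37 27 39
f 37 39 38
f 38 39 40
f 38 40 30
f 39 27 41
f 39 41 40
f 40 41 42
f 40 42 30
f 41 27 43
f 41 43 42
f 42 43 44
f 42 44 30
f 43 27 45
f 43 45 44
f 44 45 46
f 44 46 30
f 45 27 47
f 45 47 46
f 46 47 48
f 46 48 30
f 47 27 49
f 47 49 48
f 48 49 50
f 48 50 30
f 49 27 28
f 49 28 50
f 50 28 29
f 50 29 30

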